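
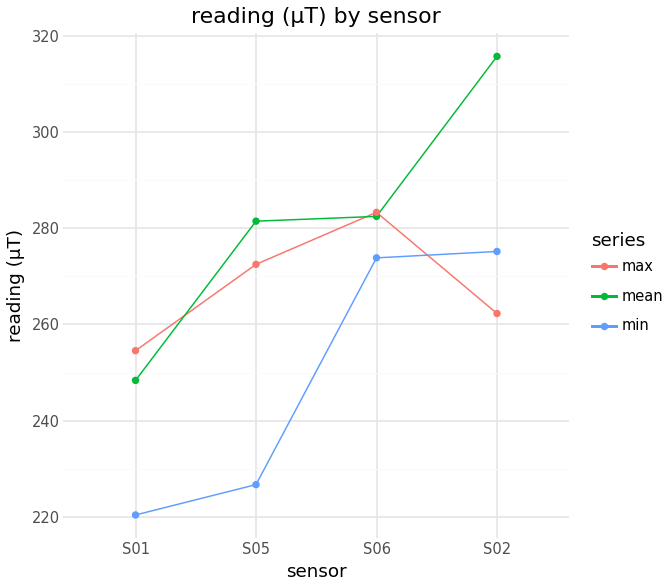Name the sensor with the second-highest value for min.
Top 3 for min: S02 ≈ 280, S06 ≈ 270, S05 ≈ 230.

S06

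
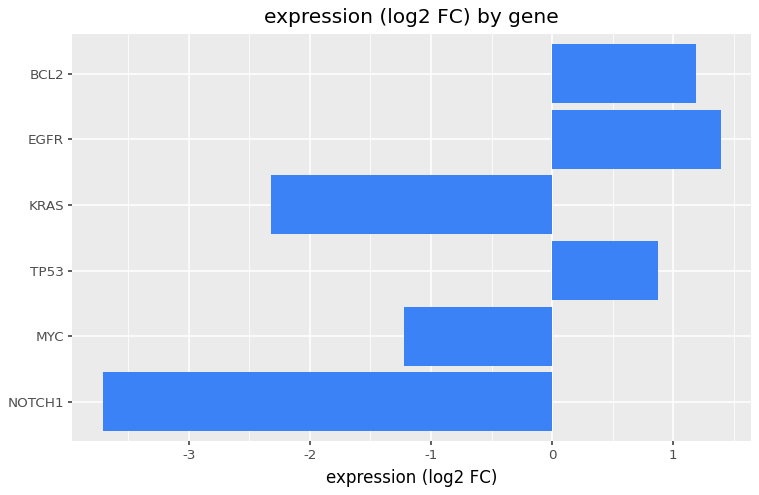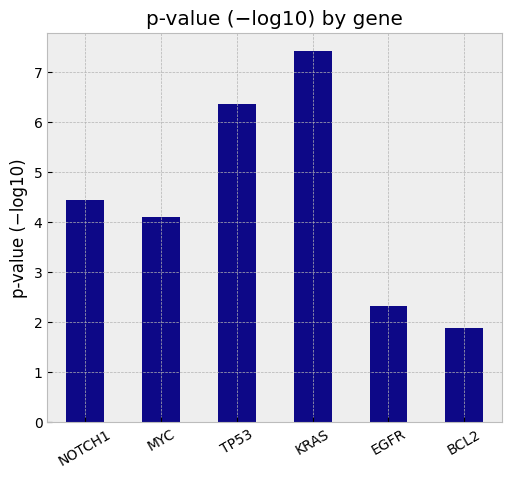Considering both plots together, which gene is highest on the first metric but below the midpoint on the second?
Chart 2 median p-value (−log10) ≈ 4; below-median genes: MYC, EGFR, BCL2. Among those, EGFR has the highest expression (log2 FC) (≈ 1.4).

EGFR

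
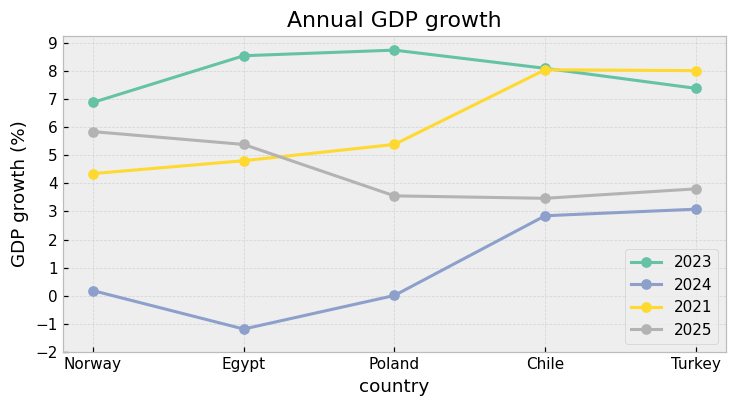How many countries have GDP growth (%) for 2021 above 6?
2

Above 6: Chile, Turkey.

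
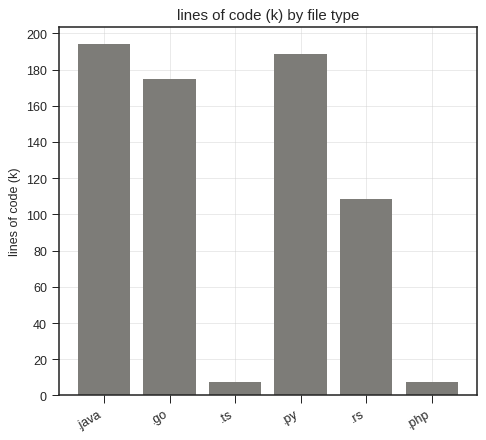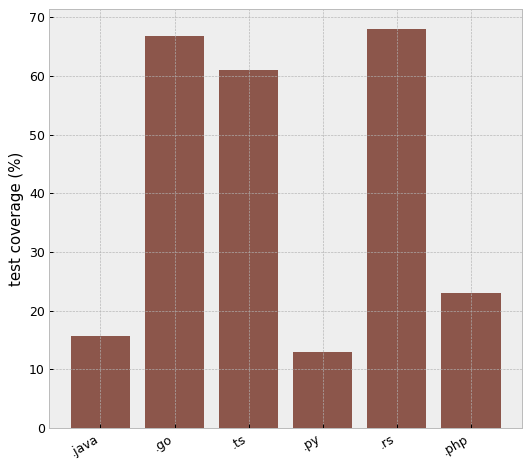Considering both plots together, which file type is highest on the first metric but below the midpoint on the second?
Chart 2 median test coverage (%) ≈ 40; below-median file types: .java, .py, .php. Among those, .java has the highest lines of code (k) (≈ 200).

.java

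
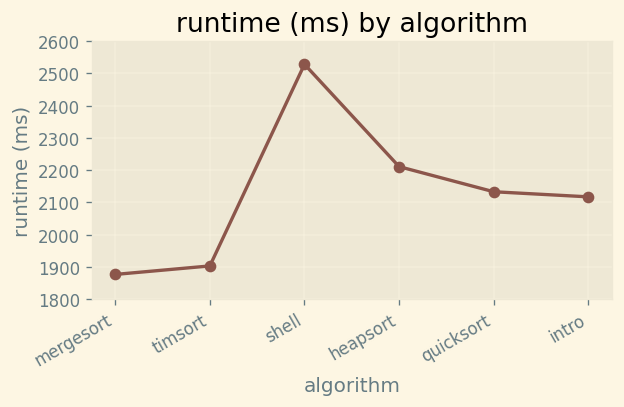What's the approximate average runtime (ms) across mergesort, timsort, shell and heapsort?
(1900 + 1900 + 2500 + 2200) / 4 ≈ 2125.

≈ 2125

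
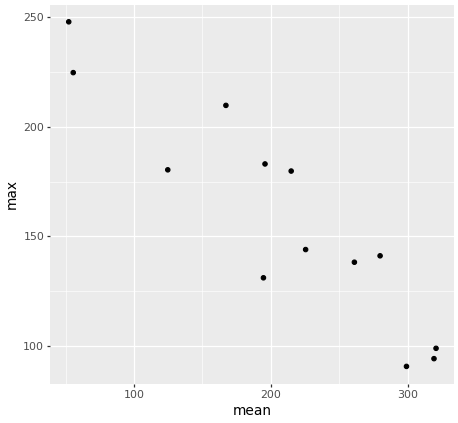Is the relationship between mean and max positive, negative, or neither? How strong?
negative, strong

Points are negatively correlated; strong (|r| ≈ 0.9).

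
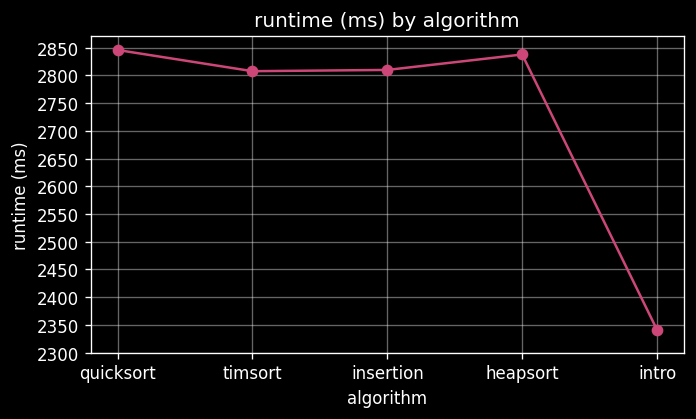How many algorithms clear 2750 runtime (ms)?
Above 2750: quicksort, timsort, insertion, heapsort.

4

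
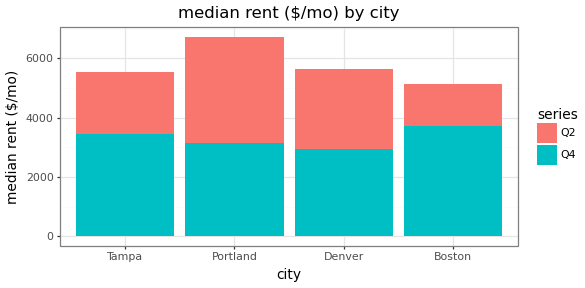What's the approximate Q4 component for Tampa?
≈ 3000

Q4 top ≈ 3000, bottom ≈ 0; segment ≈ 3000.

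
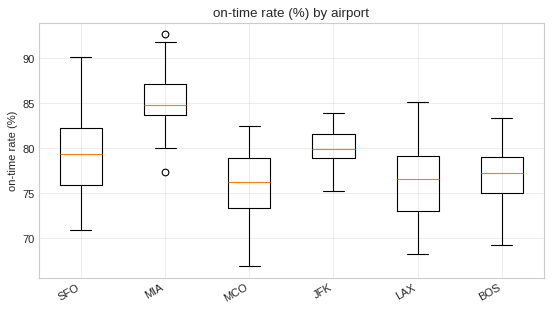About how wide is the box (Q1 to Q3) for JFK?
Q3 ≈ 82, Q1 ≈ 79; IQR ≈ 3.

≈ 3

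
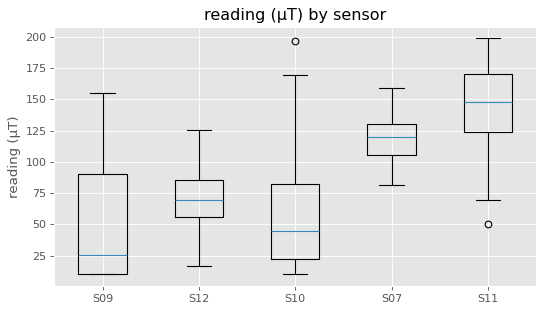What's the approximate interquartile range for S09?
Q3 ≈ 90, Q1 ≈ 10; IQR ≈ 80.

≈ 80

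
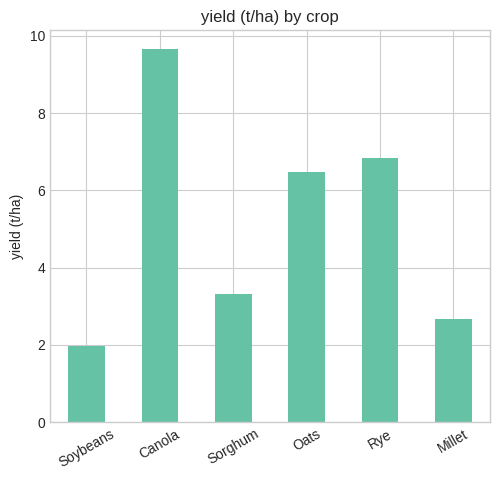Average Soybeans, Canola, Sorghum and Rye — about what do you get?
≈ 6

(2 + 10 + 3 + 7) / 4 ≈ 6.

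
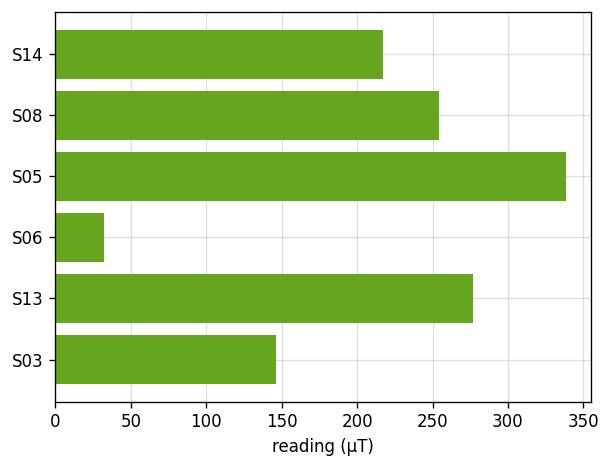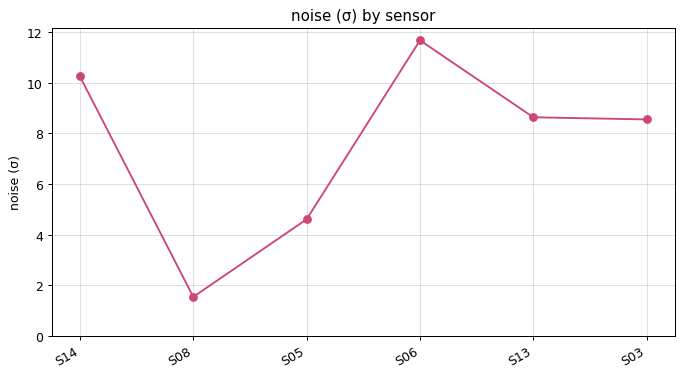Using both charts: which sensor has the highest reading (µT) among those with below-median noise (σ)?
S05

Chart 2 median noise (σ) ≈ 8; below-median sensors: S08, S05, S03. Among those, S05 has the highest reading (µT) (≈ 350).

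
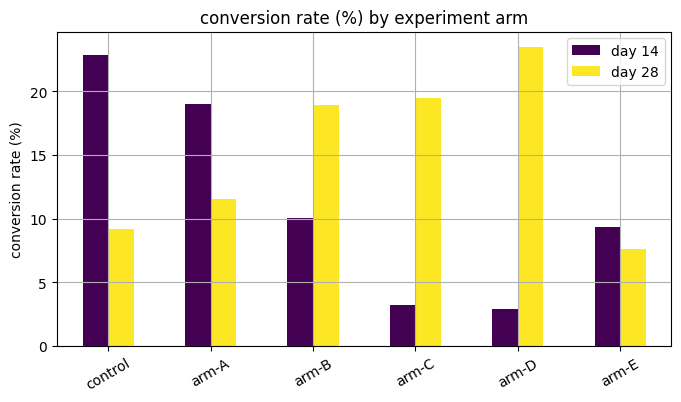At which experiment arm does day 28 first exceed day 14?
arm-A: day 28 ≈ 12 vs day 14 ≈ 20 (not yet); arm-B: day 28 ≈ 18 vs day 14 ≈ 10 (first crossover).

arm-B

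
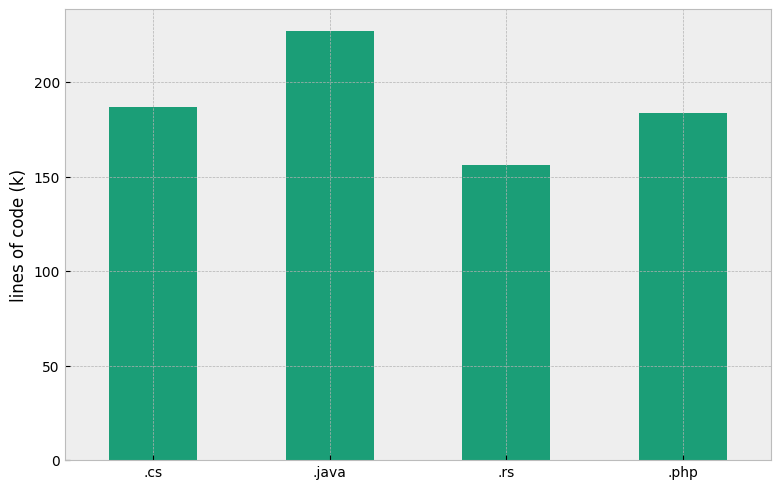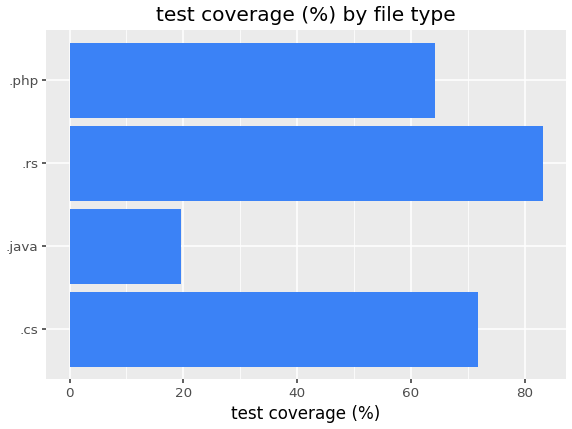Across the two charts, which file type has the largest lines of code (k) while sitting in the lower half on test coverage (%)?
Chart 2 median test coverage (%) ≈ 70; below-median file types: .java, .php. Among those, .java has the highest lines of code (k) (≈ 225).

.java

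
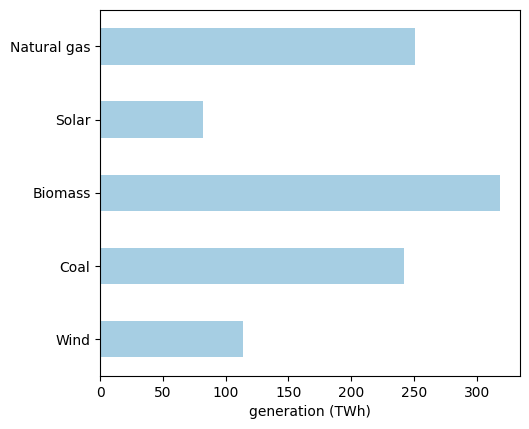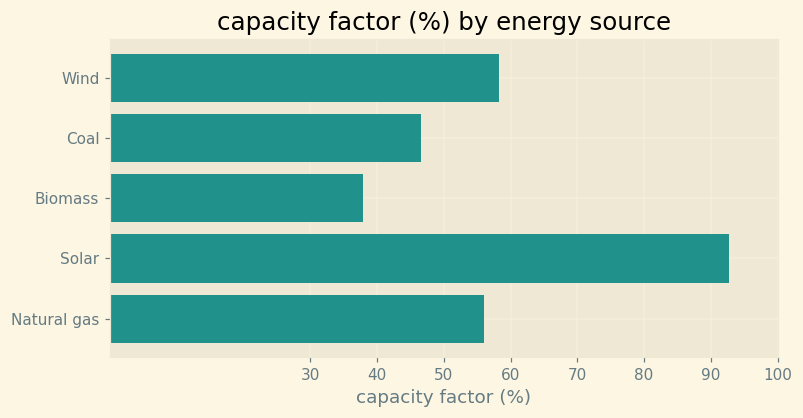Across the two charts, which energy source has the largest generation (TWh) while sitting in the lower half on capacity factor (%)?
Chart 2 median capacity factor (%) ≈ 60; below-median energy sources: Coal, Biomass. Among those, Biomass has the highest generation (TWh) (≈ 300).

Biomass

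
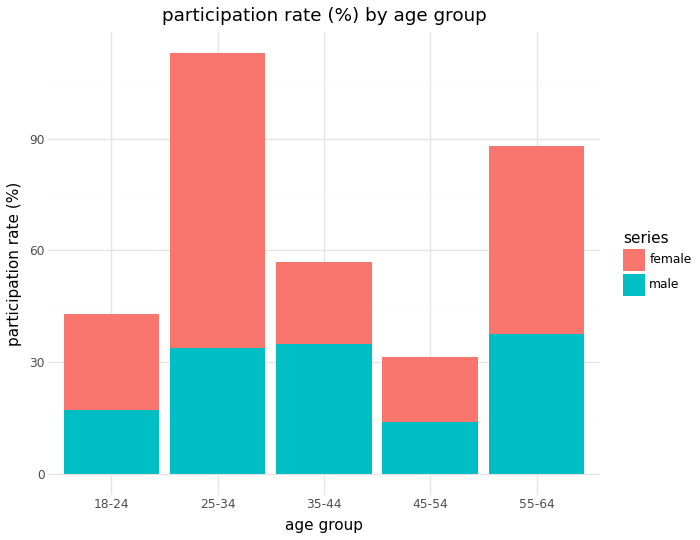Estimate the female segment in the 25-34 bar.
female top ≈ 110, bottom ≈ 30; segment ≈ 80.

≈ 80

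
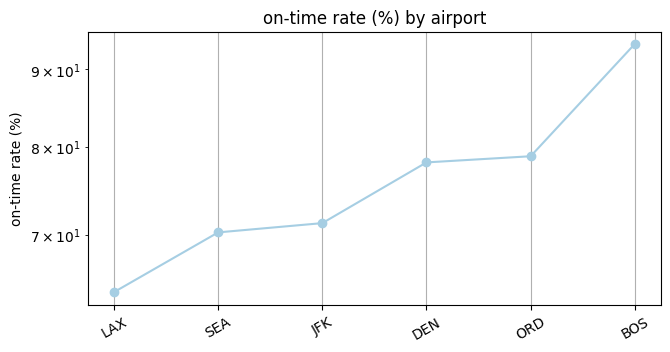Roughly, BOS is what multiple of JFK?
BOS ≈ 95, JFK ≈ 70; 95/70 ≈ 1.36.

≈ 1.36×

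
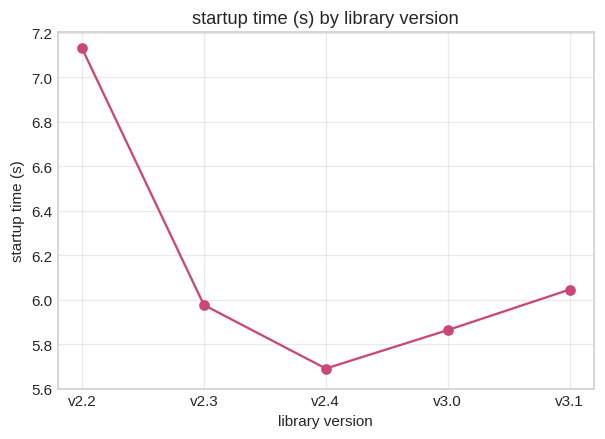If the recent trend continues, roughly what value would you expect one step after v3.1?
Last three: 5.6, 5.8, 6.0 → slope ≈ 0.2/step → next ≈ 6.2.

≈ 6.2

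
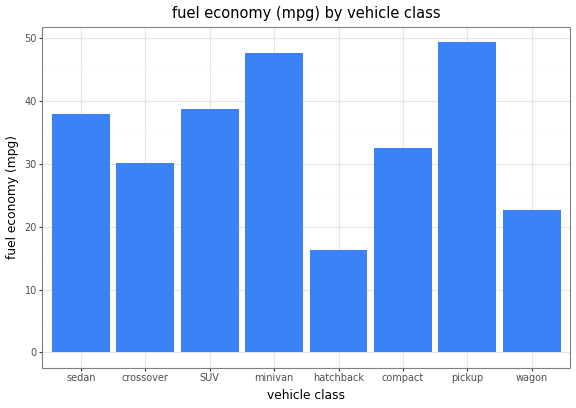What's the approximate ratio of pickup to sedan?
pickup ≈ 50, sedan ≈ 40; 50/40 ≈ 1.25.

≈ 1.25×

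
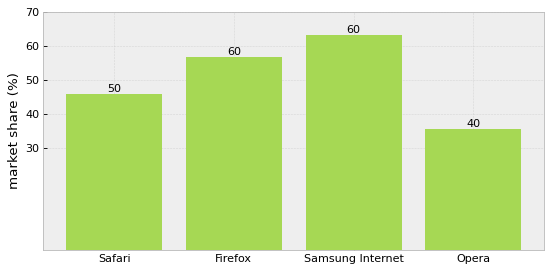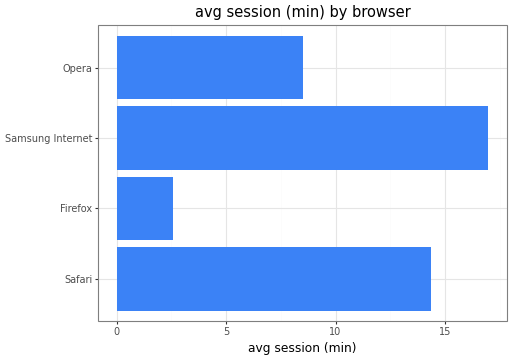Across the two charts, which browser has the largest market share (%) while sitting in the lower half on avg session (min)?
Firefox

Chart 2 median avg session (min) ≈ 12; below-median browsers: Firefox, Opera. Among those, Firefox has the highest market share (%) (≈ 60).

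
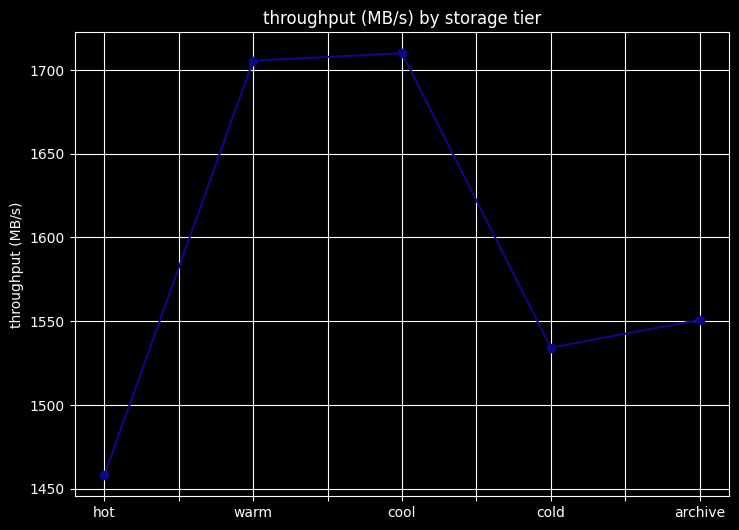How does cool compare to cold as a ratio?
≈ 1.11×

cool ≈ 1700, cold ≈ 1525; 1700/1525 ≈ 1.11.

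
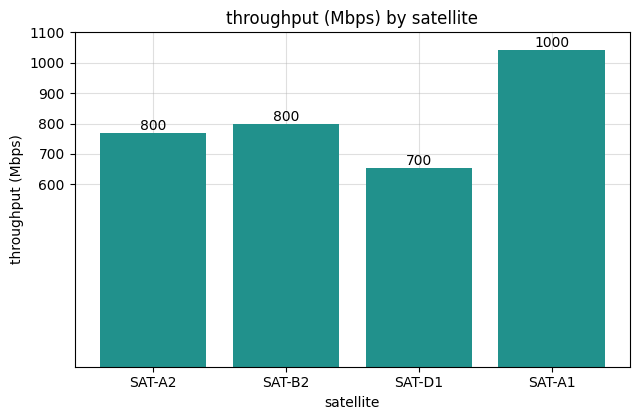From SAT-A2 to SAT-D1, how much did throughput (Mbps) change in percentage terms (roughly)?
≈ -12.5%

SAT-A2 ≈ 800, SAT-D1 ≈ 700; (700 − 800) / 800 ≈ -12.5%.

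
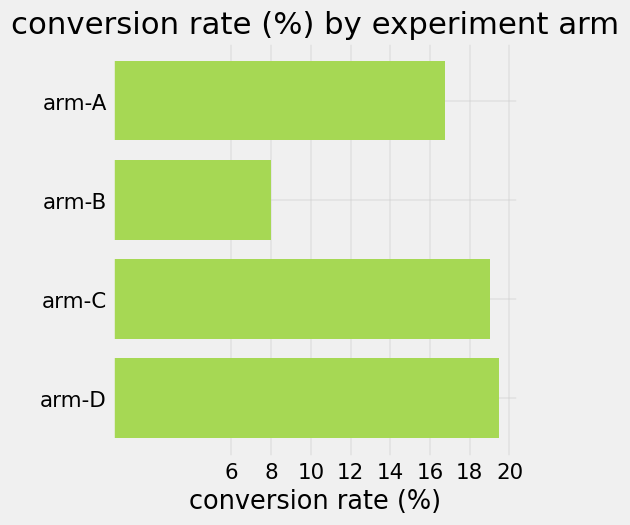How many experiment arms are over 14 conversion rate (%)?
3

Above 14: arm-A, arm-C, arm-D.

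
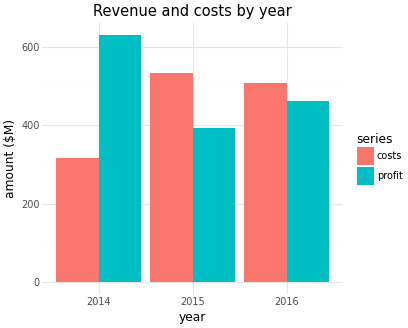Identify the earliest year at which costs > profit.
2015

2014: costs ≈ 300 vs profit ≈ 600 (not yet); 2015: costs ≈ 500 vs profit ≈ 400 (first crossover).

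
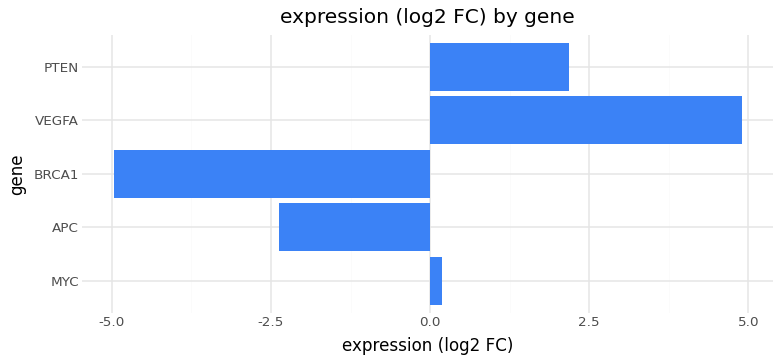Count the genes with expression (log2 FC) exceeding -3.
Above -3: MYC, APC, VEGFA, PTEN.

4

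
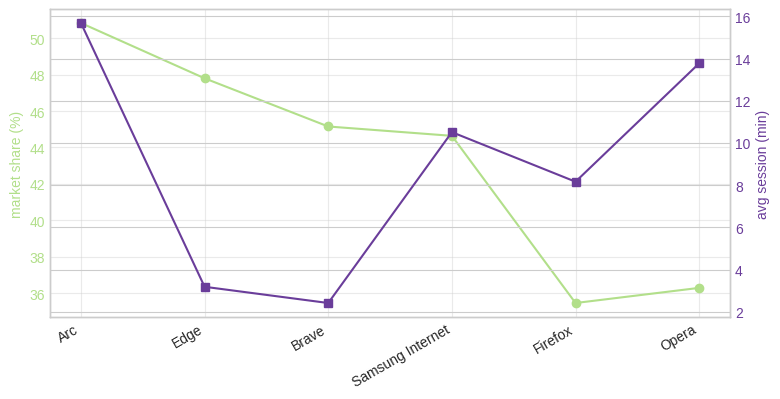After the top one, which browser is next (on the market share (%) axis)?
Edge

Top 3 (on the market share (%) axis): Arc ≈ 50, Edge ≈ 48, Brave ≈ 46.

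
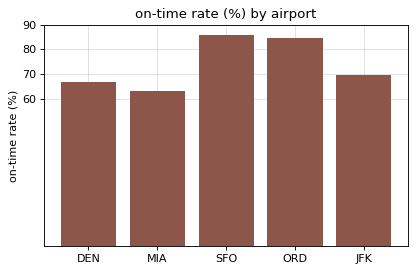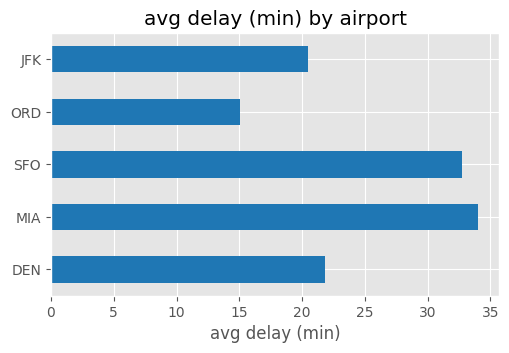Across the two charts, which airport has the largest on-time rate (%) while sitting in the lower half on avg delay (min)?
ORD

Chart 2 median avg delay (min) ≈ 20; below-median airports: ORD, JFK. Among those, ORD has the highest on-time rate (%) (≈ 80).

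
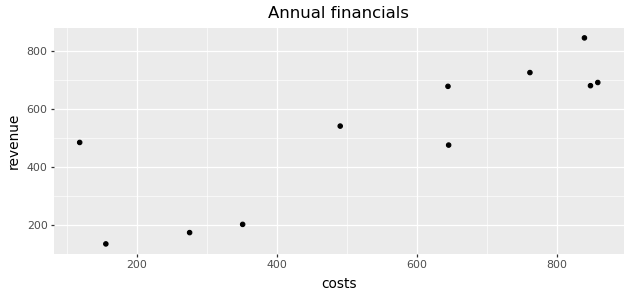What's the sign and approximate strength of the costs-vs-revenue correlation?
Points are positively correlated; strong (|r| ≈ 0.8).

positive, strong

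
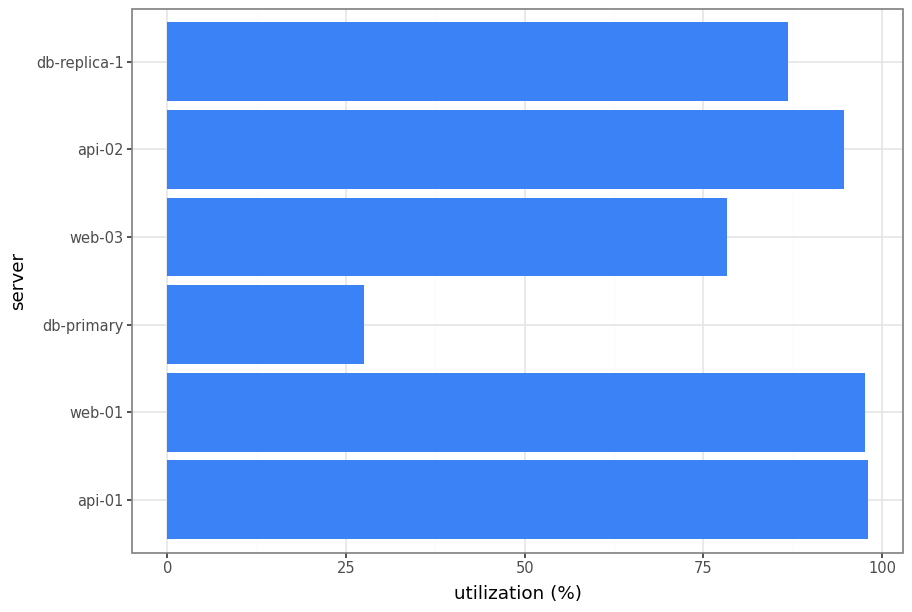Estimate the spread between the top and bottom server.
Max api-01 ≈ 100, min db-primary ≈ 30; range ≈ 70.

≈ 70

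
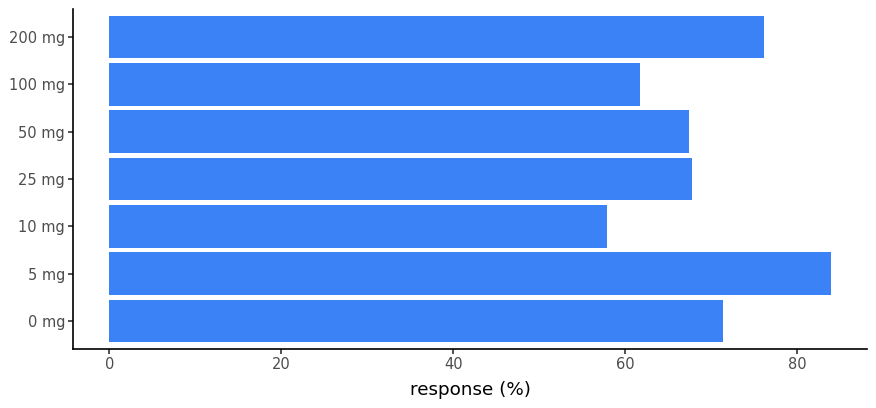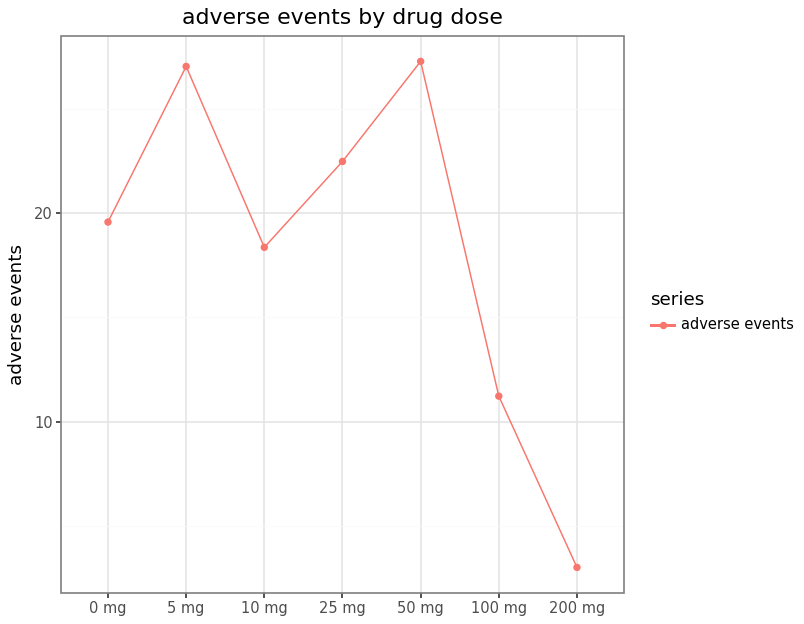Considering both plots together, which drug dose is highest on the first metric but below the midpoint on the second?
Chart 2 median adverse events ≈ 20; below-median drug doses: 10 mg, 100 mg, 200 mg. Among those, 200 mg has the highest response (%) (≈ 80).

200 mg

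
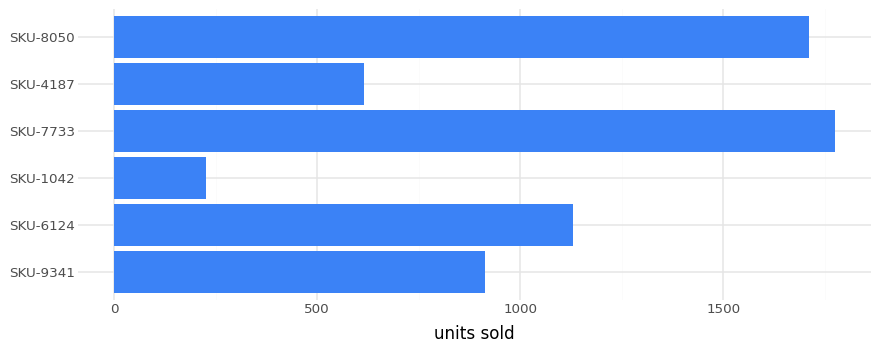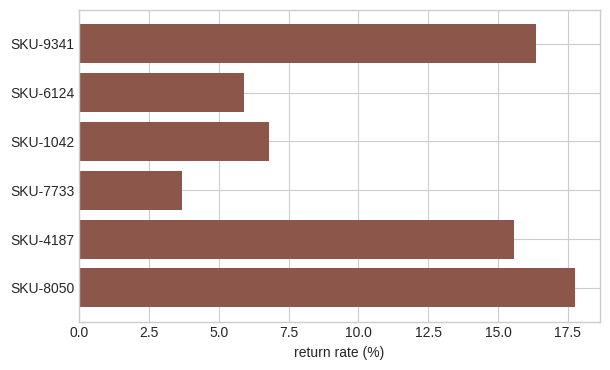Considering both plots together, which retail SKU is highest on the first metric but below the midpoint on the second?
Chart 2 median return rate (%) ≈ 12; below-median retail SKUs: SKU-6124, SKU-1042, SKU-7733. Among those, SKU-7733 has the highest units sold (≈ 1800).

SKU-7733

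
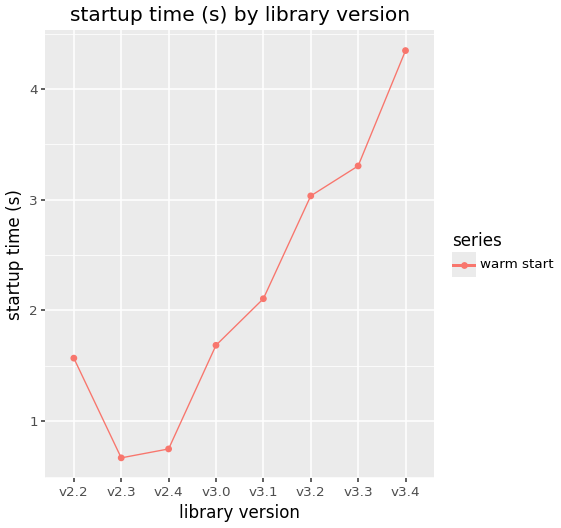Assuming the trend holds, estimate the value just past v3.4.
Last three: 3.0, 3.5, 4.5 → slope ≈ 0.75/step → next ≈ 5.25.

≈ 5.25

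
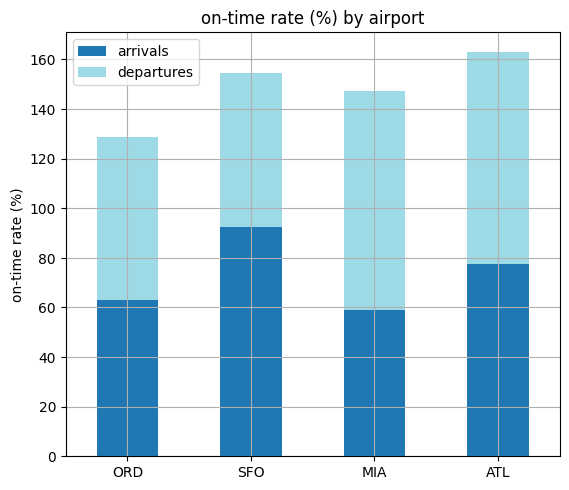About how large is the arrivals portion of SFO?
arrivals top ≈ 100, bottom ≈ 0; segment ≈ 100.

≈ 100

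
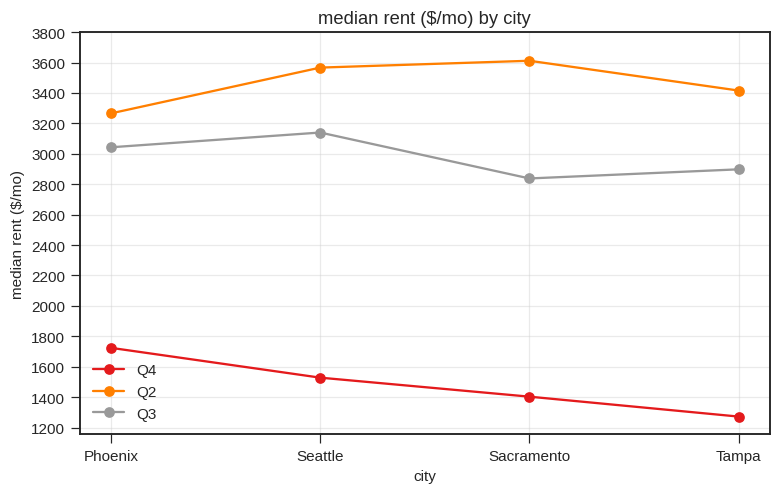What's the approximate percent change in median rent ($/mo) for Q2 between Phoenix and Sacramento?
Phoenix ≈ 3200, Sacramento ≈ 3600; (3600 − 3200) / 3200 ≈ +12.5%.

≈ +12.5%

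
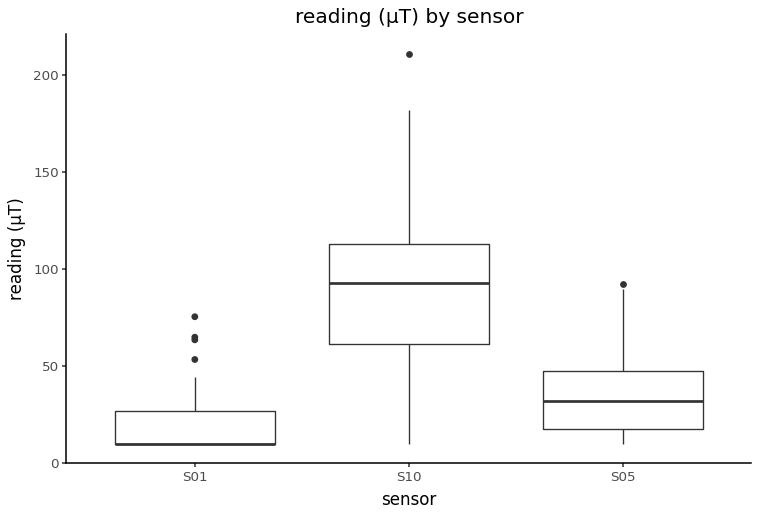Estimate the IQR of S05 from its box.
Q3 ≈ 50, Q1 ≈ 20; IQR ≈ 30.

≈ 30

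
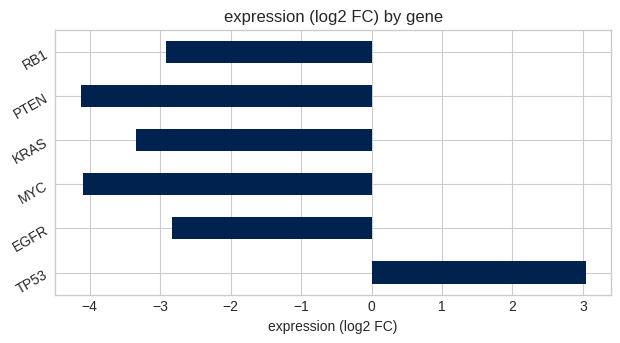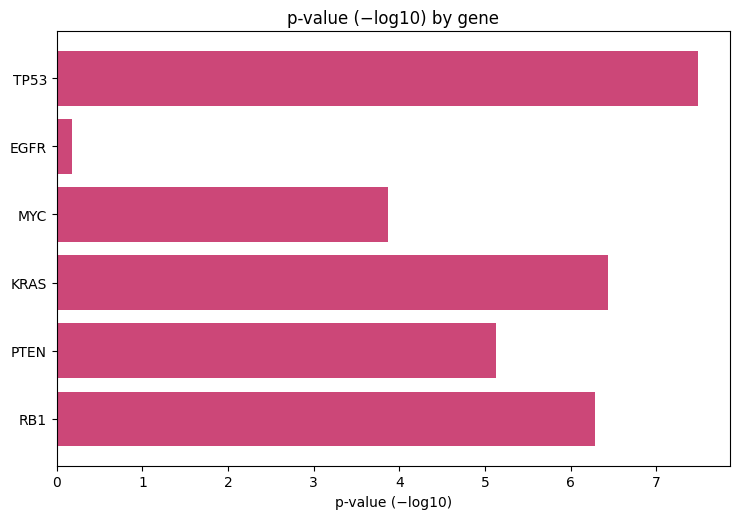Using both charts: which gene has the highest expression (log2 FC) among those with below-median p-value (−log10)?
EGFR

Chart 2 median p-value (−log10) ≈ 6; below-median genes: EGFR, MYC, PTEN. Among those, EGFR has the highest expression (log2 FC) (≈ -3).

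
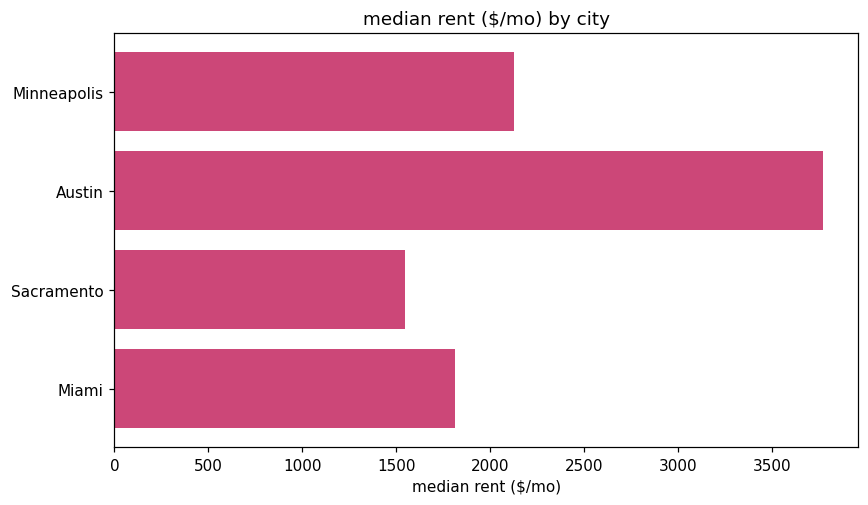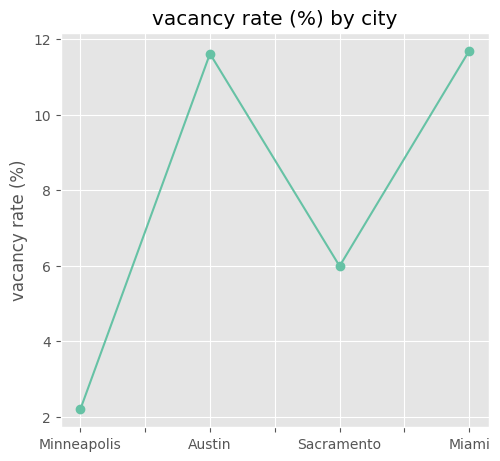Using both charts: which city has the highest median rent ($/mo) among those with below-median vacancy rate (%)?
Chart 2 median vacancy rate (%) ≈ 8; below-median cities: Minneapolis, Sacramento. Among those, Minneapolis has the highest median rent ($/mo) (≈ 2000).

Minneapolis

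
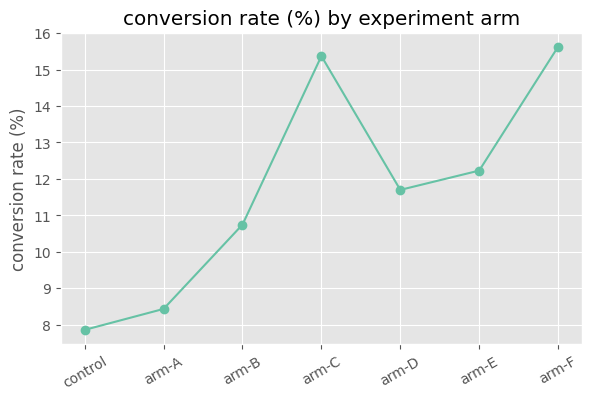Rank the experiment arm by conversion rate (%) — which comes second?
Top 3: arm-F ≈ 16, arm-C ≈ 15, arm-E ≈ 12.

arm-C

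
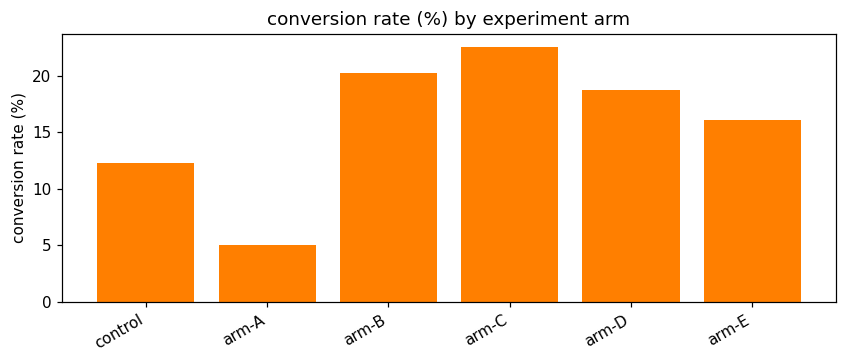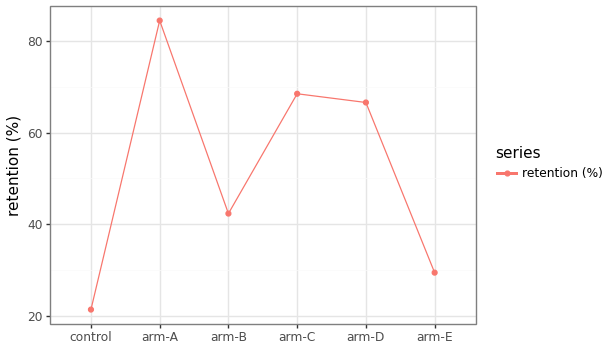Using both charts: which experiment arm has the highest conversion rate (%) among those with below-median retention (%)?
arm-B

Chart 2 median retention (%) ≈ 50; below-median experiment arms: control, arm-B, arm-E. Among those, arm-B has the highest conversion rate (%) (≈ 20).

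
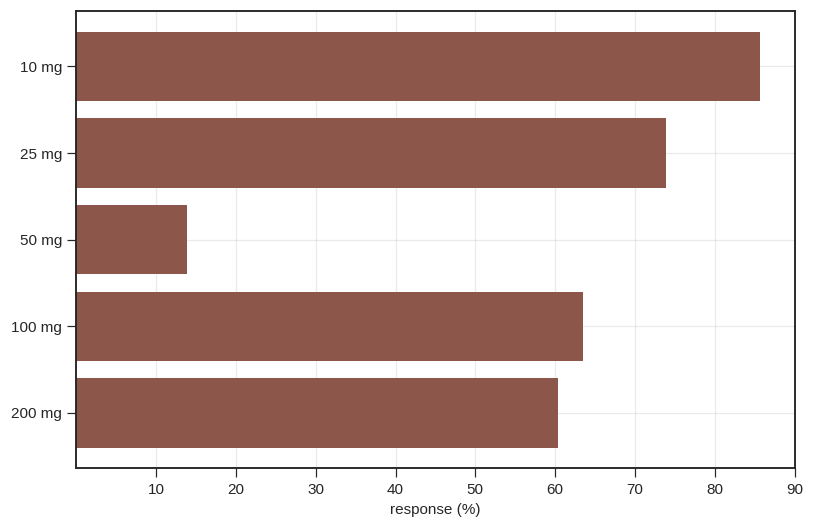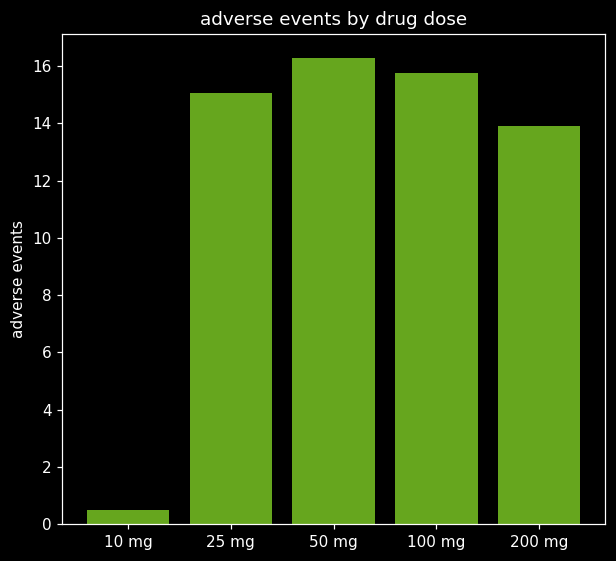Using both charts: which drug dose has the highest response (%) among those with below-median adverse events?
Chart 2 median adverse events ≈ 16; below-median drug doses: 10 mg, 200 mg. Among those, 10 mg has the highest response (%) (≈ 90).

10 mg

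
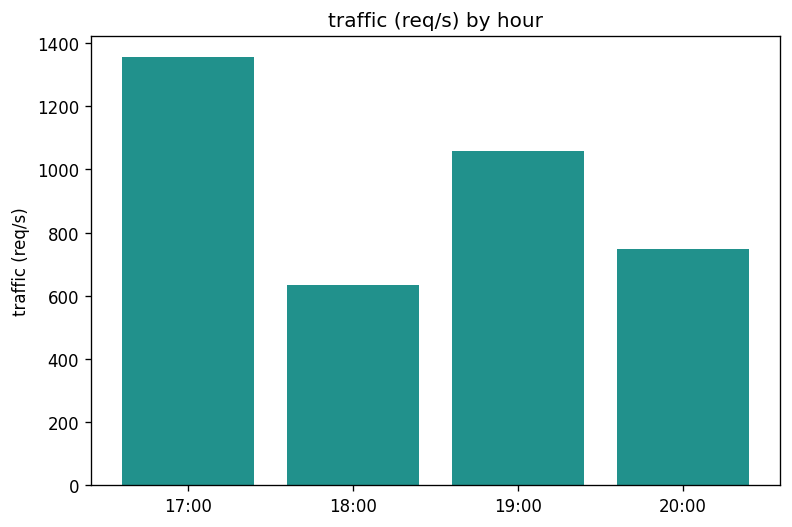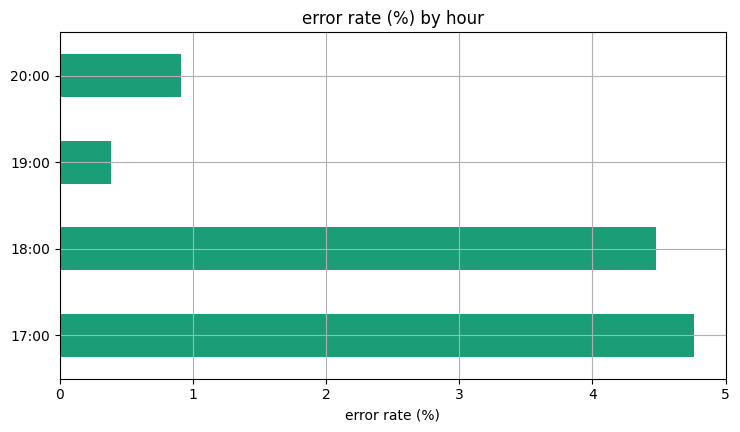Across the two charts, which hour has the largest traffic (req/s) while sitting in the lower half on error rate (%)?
19:00

Chart 2 median error rate (%) ≈ 2.5; below-median hours: 19:00, 20:00. Among those, 19:00 has the highest traffic (req/s) (≈ 1000).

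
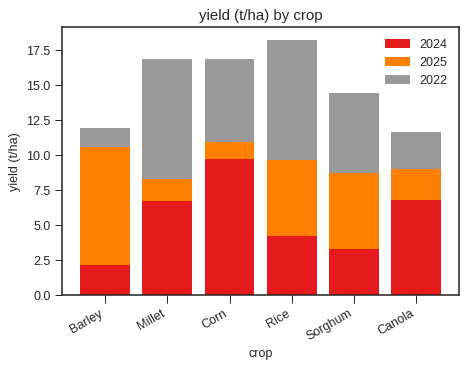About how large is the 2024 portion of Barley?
2024 top ≈ 2, bottom ≈ 0; segment ≈ 2.

≈ 2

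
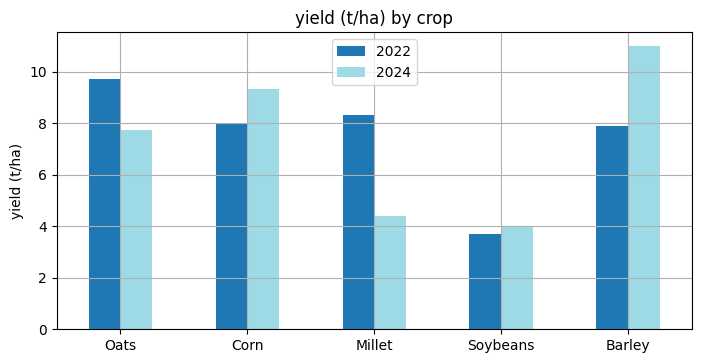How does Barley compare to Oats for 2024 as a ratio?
≈ 1.38×

Barley ≈ 11, Oats ≈ 8; 11/8 ≈ 1.38.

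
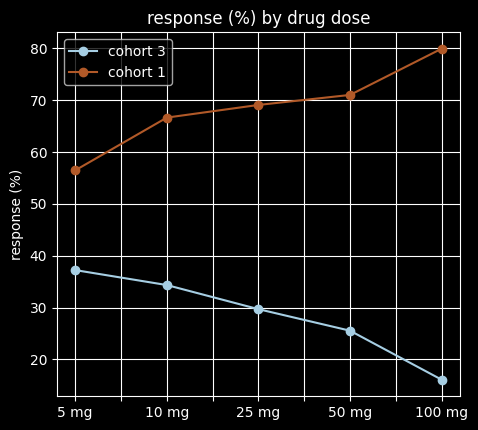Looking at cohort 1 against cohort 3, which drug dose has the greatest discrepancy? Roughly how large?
100 mg, ≈ 60 %

100 mg: cohort 1 ≈ 80, cohort 3 ≈ 20 → gap ≈ 60. Next-largest (50 mg) is only ≈ 40.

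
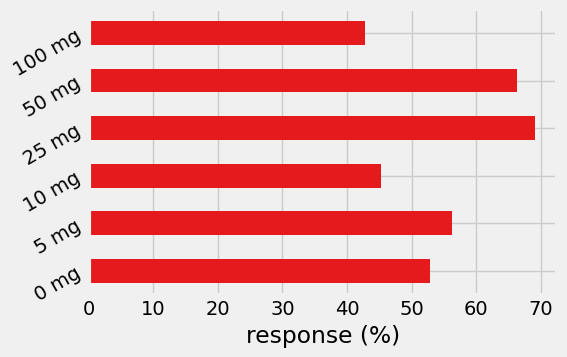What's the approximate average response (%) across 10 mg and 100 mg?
≈ 45

(50 + 40) / 2 ≈ 45.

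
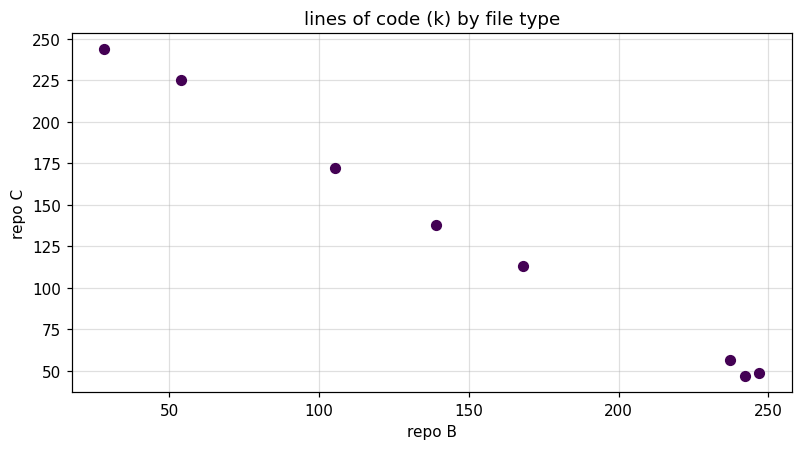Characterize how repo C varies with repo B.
negative, strong

Points are negatively correlated; strong (|r| ≈ 1.0).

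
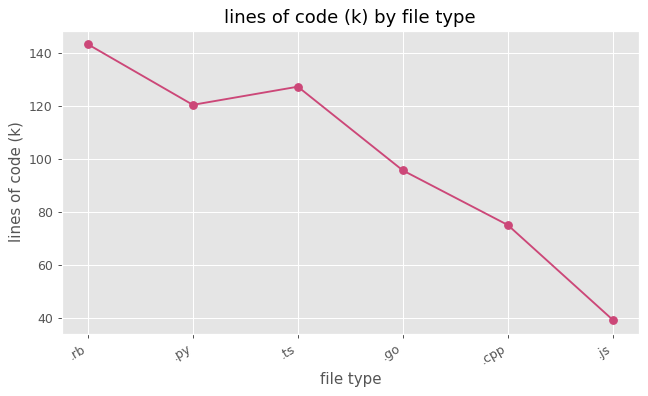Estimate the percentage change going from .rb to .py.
.rb ≈ 140, .py ≈ 120; (120 − 140) / 140 ≈ -14.3%.

≈ -14.3%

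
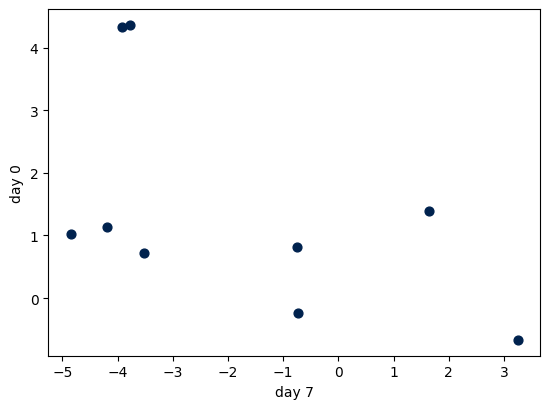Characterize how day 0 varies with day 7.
Points are negatively correlated; moderate (|r| ≈ 0.5).

negative, moderate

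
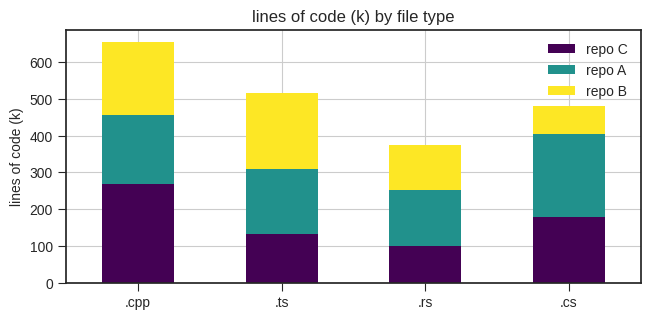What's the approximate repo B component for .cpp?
repo B top ≈ 700, bottom ≈ 500; segment ≈ 200.

≈ 200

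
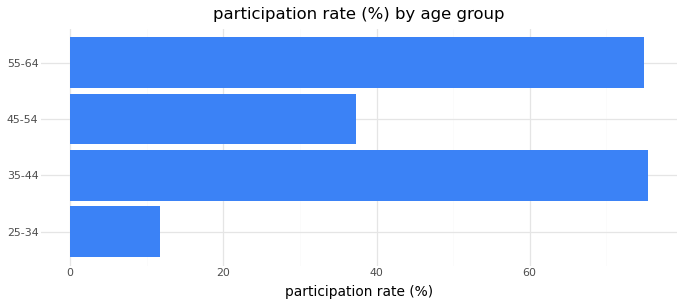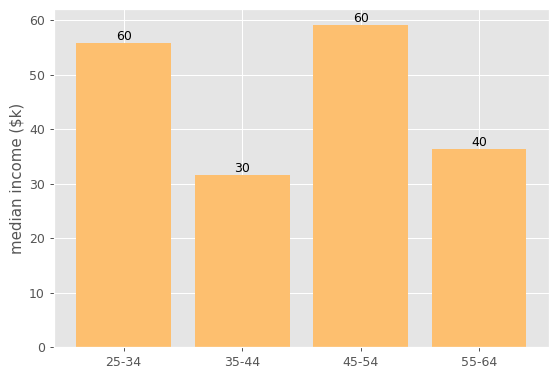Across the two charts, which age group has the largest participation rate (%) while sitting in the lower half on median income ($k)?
35-44

Chart 2 median median income ($k) ≈ 50; below-median age groups: 35-44, 55-64. Among those, 35-44 has the highest participation rate (%) (≈ 80).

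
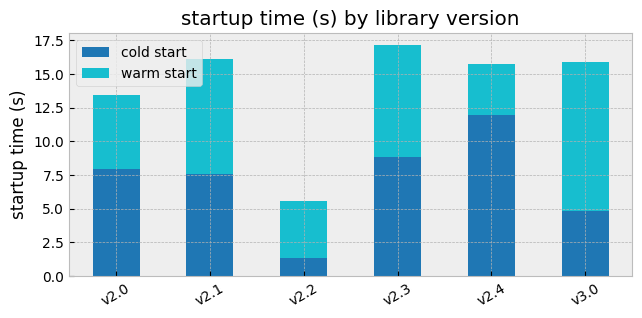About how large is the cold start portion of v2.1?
cold start top ≈ 8, bottom ≈ 0; segment ≈ 8.

≈ 8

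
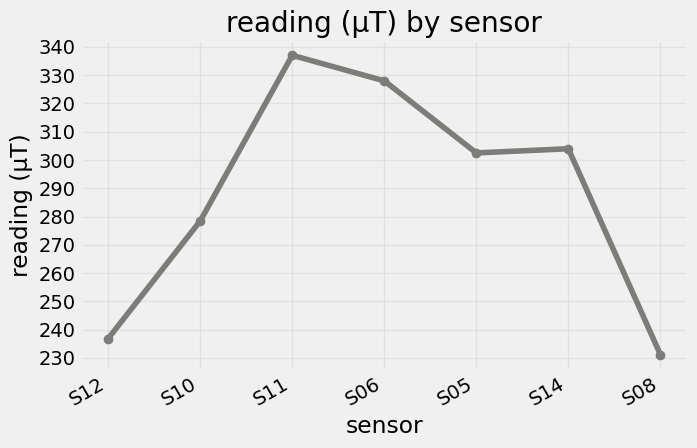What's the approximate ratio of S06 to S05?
≈ 1.1×

S06 ≈ 330, S05 ≈ 300; 330/300 ≈ 1.1.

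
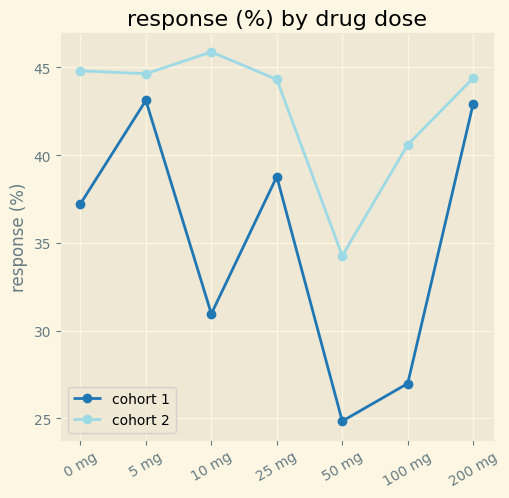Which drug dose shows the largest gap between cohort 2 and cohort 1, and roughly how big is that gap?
10 mg, ≈ 16 %

10 mg: cohort 2 ≈ 46, cohort 1 ≈ 30 → gap ≈ 16. Next-largest (100 mg) is only ≈ 14.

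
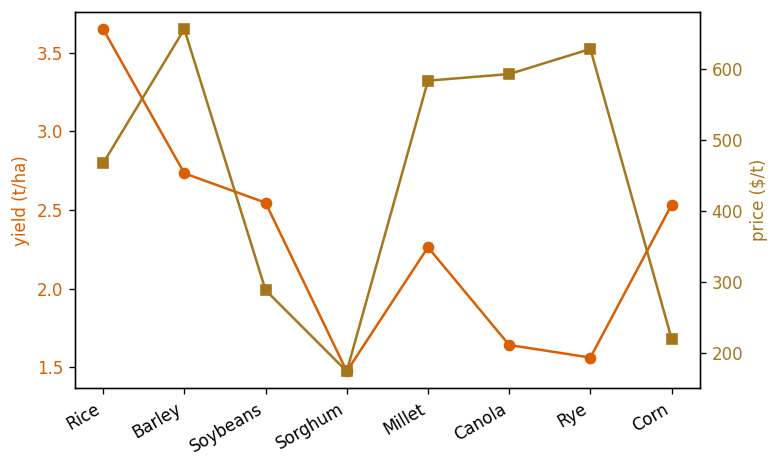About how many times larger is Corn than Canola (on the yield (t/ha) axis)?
≈ 1.62×

Corn ≈ 2.6, Canola ≈ 1.6; 2.6/1.6 ≈ 1.62.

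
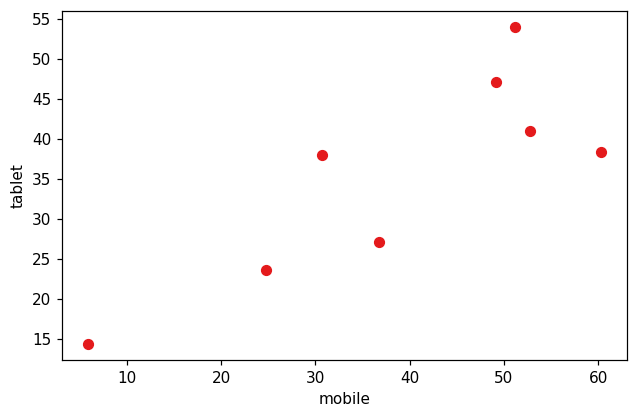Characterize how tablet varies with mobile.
positive, strong

Points are positively correlated; strong (|r| ≈ 0.8).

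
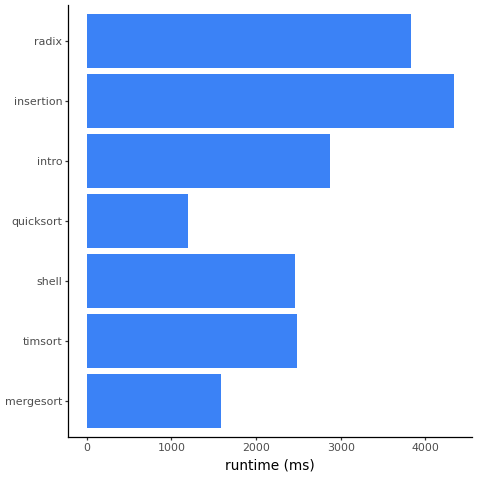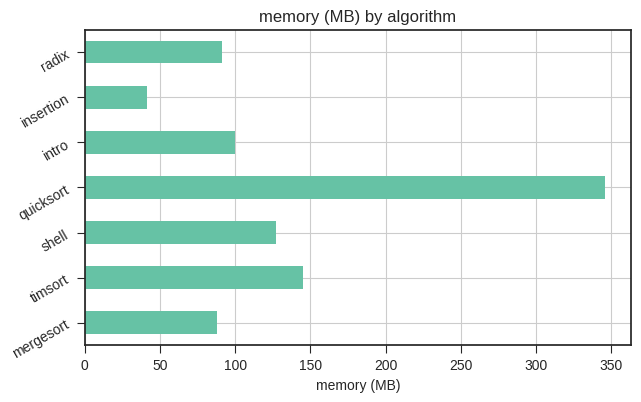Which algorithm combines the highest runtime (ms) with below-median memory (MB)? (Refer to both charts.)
Chart 2 median memory (MB) ≈ 100; below-median algorithms: mergesort, insertion, radix. Among those, insertion has the highest runtime (ms) (≈ 4500).

insertion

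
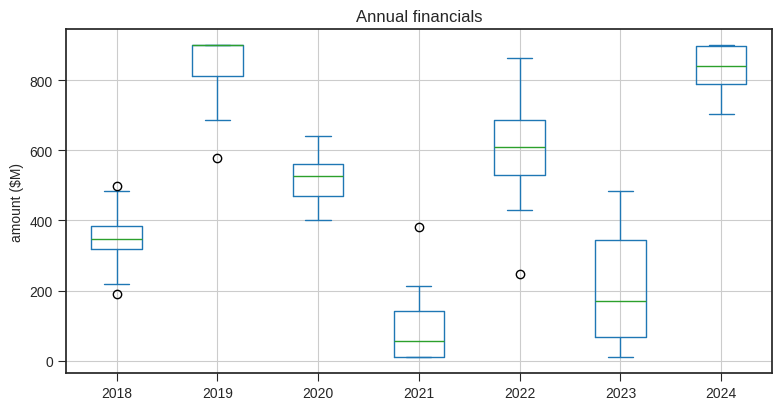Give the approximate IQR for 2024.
Q3 ≈ 900, Q1 ≈ 800; IQR ≈ 100.

≈ 100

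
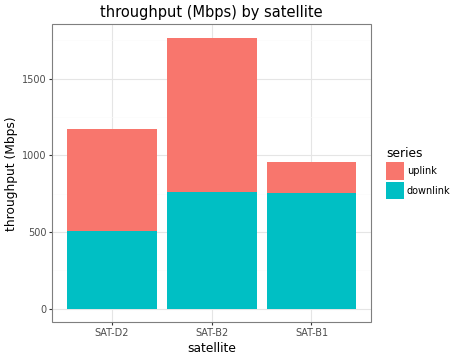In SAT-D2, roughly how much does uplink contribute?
≈ 600

uplink top ≈ 1200, bottom ≈ 600; segment ≈ 600.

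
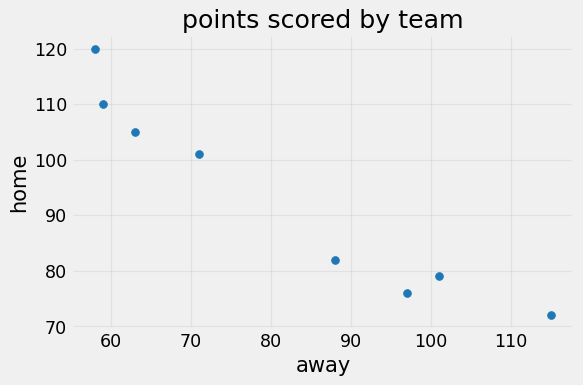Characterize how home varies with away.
Points are negatively correlated; strong (|r| ≈ 1.0).

negative, strong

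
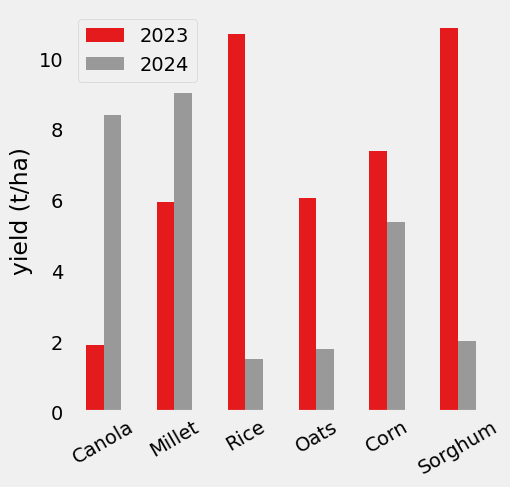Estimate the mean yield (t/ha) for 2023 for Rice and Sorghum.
(11 + 11) / 2 ≈ 11.

≈ 11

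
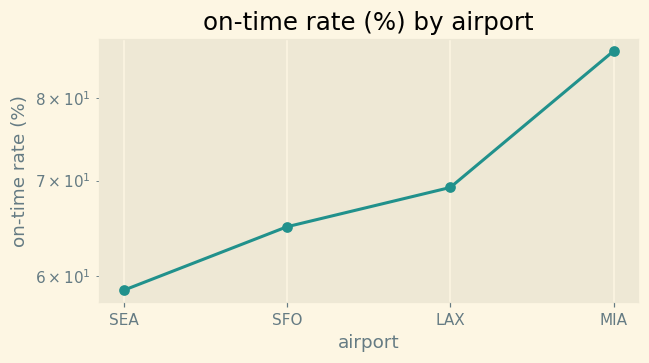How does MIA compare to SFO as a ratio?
MIA ≈ 85, SFO ≈ 65; 85/65 ≈ 1.31.

≈ 1.31×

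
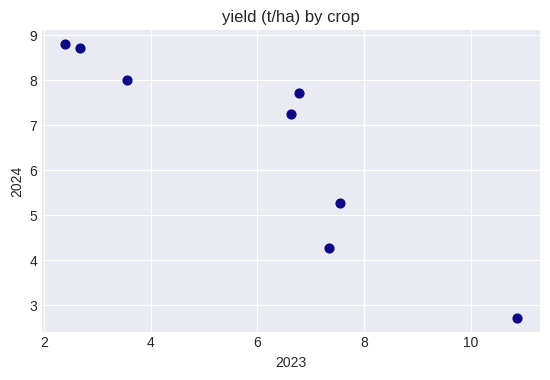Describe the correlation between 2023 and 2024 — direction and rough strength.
Points are negatively correlated; strong (|r| ≈ 0.9).

negative, strong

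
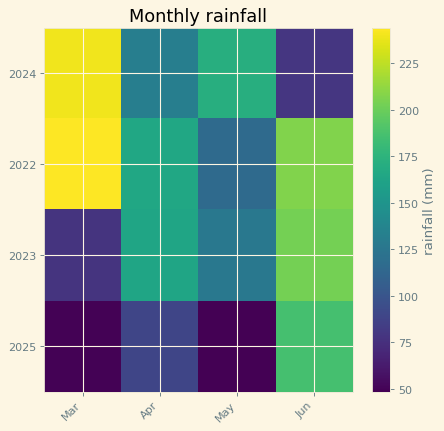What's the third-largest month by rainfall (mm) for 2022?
Top 4 for 2022: Mar ≈ 240, Jun ≈ 200, Apr ≈ 160, May ≈ 120.

Apr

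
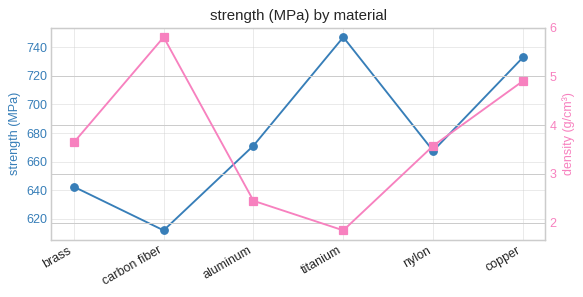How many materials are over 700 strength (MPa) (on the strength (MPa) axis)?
2

Above 700: titanium, copper.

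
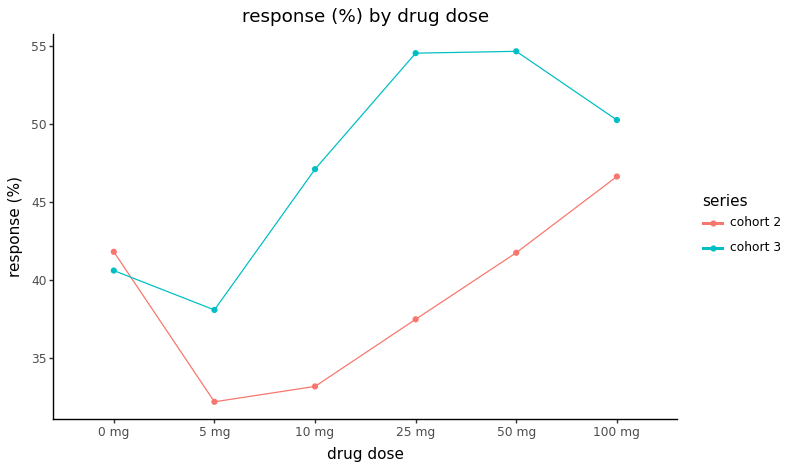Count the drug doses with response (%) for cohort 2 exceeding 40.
Above 40: 0 mg, 50 mg, 100 mg.

3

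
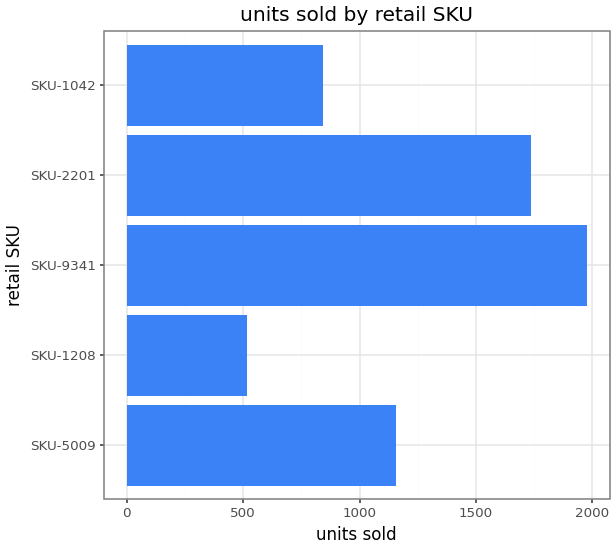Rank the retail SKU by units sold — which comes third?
SKU-5009

Top 4: SKU-9341 ≈ 2000, SKU-2201 ≈ 1800, SKU-5009 ≈ 1200, SKU-1042 ≈ 800.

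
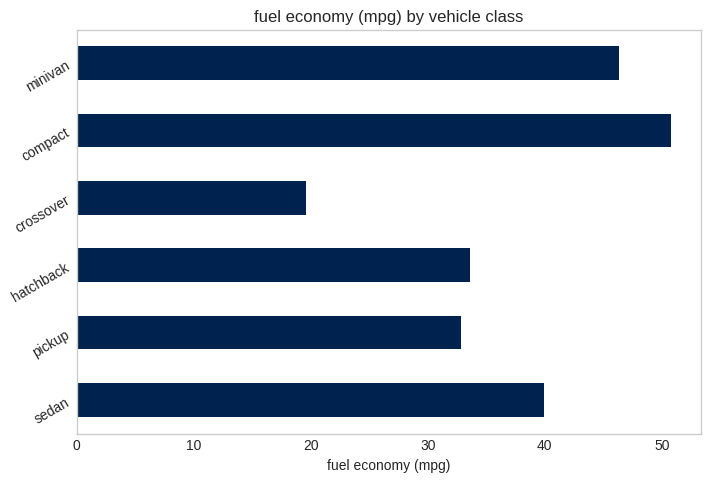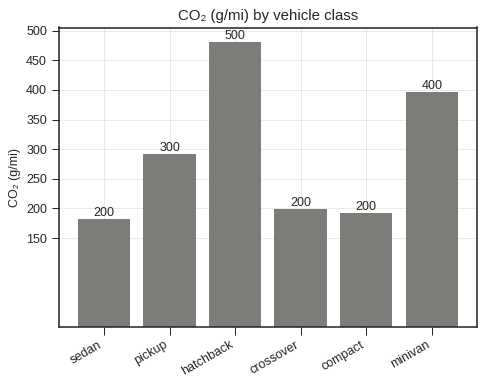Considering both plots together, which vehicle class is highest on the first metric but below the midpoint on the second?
compact

Chart 2 median CO₂ (g/mi) ≈ 250; below-median vehicle classes: sedan, crossover, compact. Among those, compact has the highest fuel economy (mpg) (≈ 50).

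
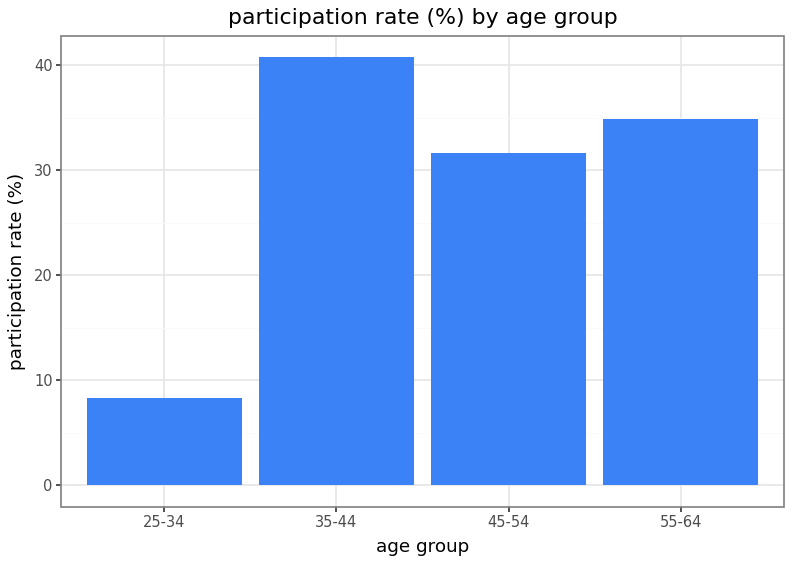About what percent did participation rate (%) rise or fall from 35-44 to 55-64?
≈ -12.5%

35-44 ≈ 40, 55-64 ≈ 35; (35 − 40) / 40 ≈ -12.5%.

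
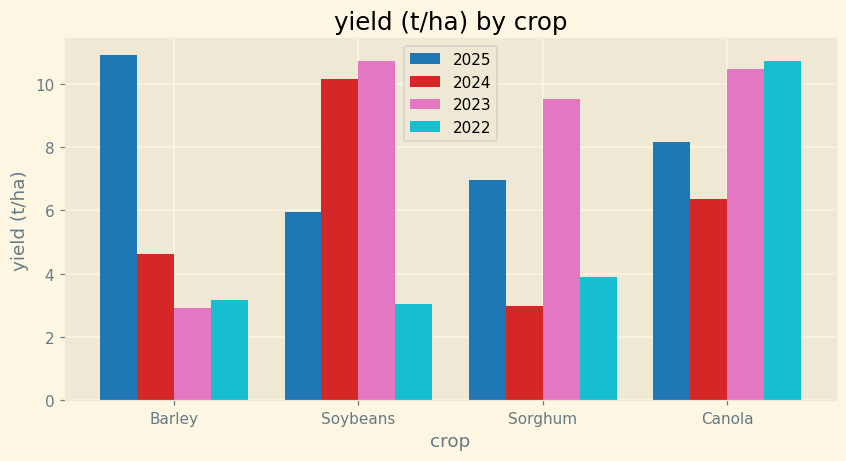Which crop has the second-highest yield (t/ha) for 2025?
Top 3 for 2025: Barley ≈ 11, Canola ≈ 8, Sorghum ≈ 7.

Canola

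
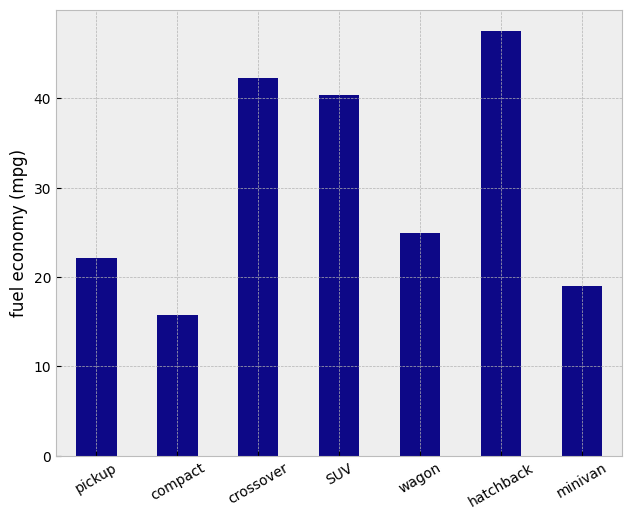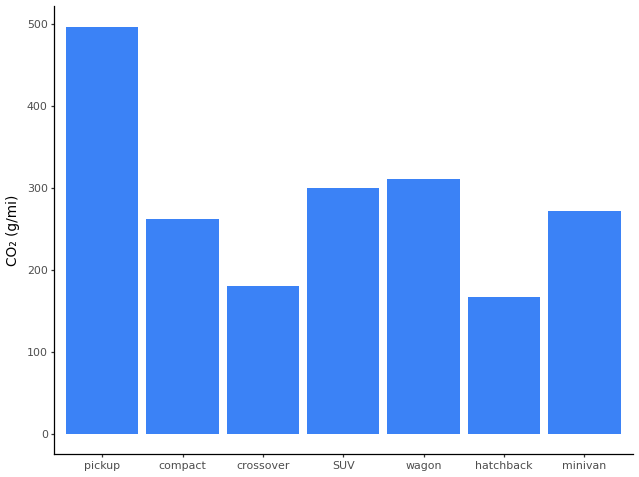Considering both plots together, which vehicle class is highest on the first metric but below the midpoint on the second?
Chart 2 median CO₂ (g/mi) ≈ 250; below-median vehicle classes: compact, crossover, hatchback. Among those, hatchback has the highest fuel economy (mpg) (≈ 50).

hatchback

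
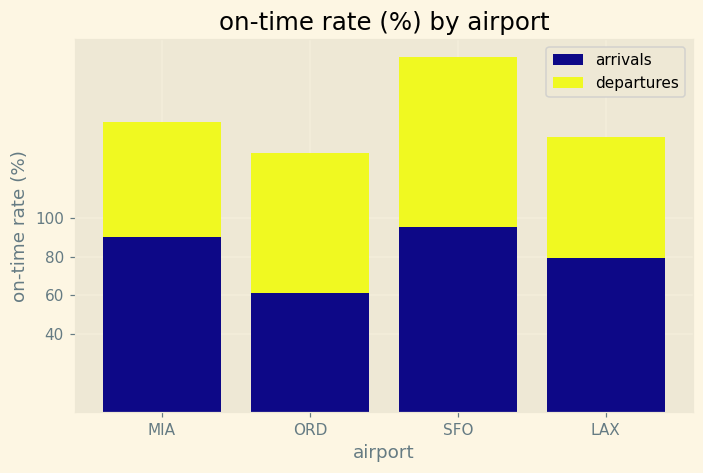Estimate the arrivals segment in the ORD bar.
≈ 60

arrivals top ≈ 60, bottom ≈ 0; segment ≈ 60.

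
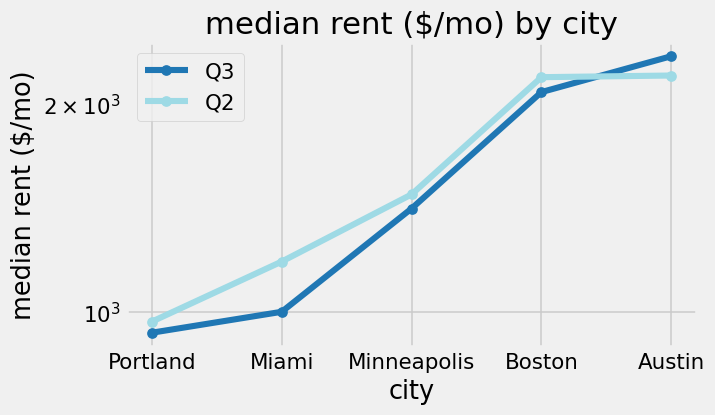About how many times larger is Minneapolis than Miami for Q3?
Minneapolis ≈ 1400, Miami ≈ 1000; 1400/1000 ≈ 1.4.

≈ 1.4×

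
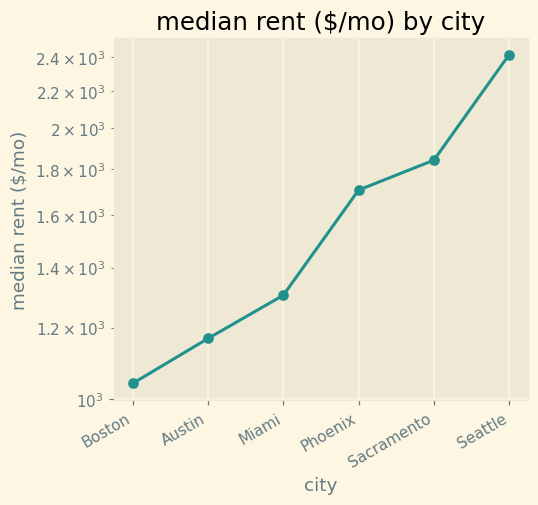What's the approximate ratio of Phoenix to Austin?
≈ 1.5×

Phoenix ≈ 1800, Austin ≈ 1200; 1800/1200 ≈ 1.5.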